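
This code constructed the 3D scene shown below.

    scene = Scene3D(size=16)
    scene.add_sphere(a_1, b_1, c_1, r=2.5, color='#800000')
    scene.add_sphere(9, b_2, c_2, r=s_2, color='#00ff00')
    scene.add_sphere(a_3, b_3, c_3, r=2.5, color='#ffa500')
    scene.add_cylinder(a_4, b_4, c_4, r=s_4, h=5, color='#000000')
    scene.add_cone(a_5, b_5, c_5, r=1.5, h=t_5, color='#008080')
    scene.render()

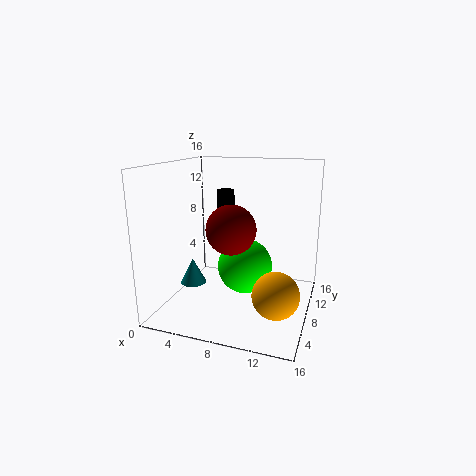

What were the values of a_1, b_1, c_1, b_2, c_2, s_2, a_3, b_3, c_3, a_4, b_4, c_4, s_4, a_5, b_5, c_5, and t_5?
a_1 = 8.5, b_1 = 4.5, c_1 = 10, b_2 = 7.5, c_2 = 5, s_2 = 3, a_3 = 13, b_3 = 5.5, c_3 = 3, a_4 = 6, b_4 = 9.5, c_4 = 8, s_4 = 1, a_5 = 2.5, b_5 = 7.5, c_5 = 2, t_5 = 3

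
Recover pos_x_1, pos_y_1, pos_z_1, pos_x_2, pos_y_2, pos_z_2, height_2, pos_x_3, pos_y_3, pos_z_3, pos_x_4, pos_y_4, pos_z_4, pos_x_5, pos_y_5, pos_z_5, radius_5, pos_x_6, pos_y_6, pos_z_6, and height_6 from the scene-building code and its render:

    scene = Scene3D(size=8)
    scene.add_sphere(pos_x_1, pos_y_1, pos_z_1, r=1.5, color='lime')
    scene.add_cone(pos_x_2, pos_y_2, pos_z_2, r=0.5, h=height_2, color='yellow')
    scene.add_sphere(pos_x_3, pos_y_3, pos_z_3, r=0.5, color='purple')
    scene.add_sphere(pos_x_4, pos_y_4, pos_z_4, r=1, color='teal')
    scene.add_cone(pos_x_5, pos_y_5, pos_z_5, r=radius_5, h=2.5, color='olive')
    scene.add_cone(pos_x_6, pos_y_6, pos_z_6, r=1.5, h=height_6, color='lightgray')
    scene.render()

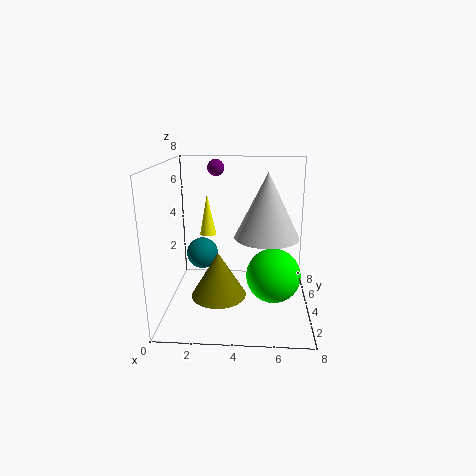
pos_x_1 = 6; pos_y_1 = 3.5; pos_z_1 = 2; pos_x_2 = 2; pos_y_2 = 6; pos_z_2 = 3.5; height_2 = 2.5; pos_x_3 = 2.5; pos_y_3 = 6.5; pos_z_3 = 7.5; pos_x_4 = 1.5; pos_y_4 = 6.5; pos_z_4 = 2; pos_x_5 = 3; pos_y_5 = 3; pos_z_5 = 1; radius_5 = 1.5; pos_x_6 = 5.5; pos_y_6 = 1.5; pos_z_6 = 5; height_6 = 3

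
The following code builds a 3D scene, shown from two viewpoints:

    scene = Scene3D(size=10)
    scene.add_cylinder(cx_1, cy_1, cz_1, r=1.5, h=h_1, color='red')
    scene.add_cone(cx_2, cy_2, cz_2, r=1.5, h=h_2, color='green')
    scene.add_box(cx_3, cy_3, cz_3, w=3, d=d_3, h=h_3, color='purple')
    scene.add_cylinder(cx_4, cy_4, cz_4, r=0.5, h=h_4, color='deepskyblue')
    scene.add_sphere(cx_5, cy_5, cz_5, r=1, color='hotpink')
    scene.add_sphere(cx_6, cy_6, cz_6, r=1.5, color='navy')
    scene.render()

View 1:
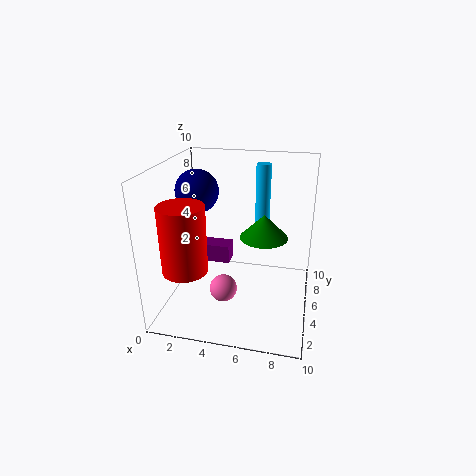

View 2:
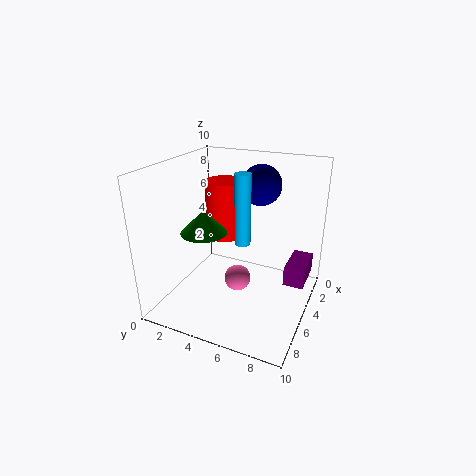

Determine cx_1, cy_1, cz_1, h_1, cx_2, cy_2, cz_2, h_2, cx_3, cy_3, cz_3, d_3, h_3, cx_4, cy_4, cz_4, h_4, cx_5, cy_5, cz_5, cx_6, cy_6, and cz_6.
cx_1 = 2; cy_1 = 2.5; cz_1 = 3.5; h_1 = 4.5; cx_2 = 7; cy_2 = 3.5; cz_2 = 6; h_2 = 1.5; cx_3 = 0.5; cy_3 = 8; cz_3 = 1; d_3 = 1.5; h_3 = 1.5; cx_4 = 6.5; cy_4 = 6; cz_4 = 5.5; h_4 = 4.5; cx_5 = 4; cy_5 = 4.5; cz_5 = 1; cx_6 = 2; cy_6 = 5.5; cz_6 = 8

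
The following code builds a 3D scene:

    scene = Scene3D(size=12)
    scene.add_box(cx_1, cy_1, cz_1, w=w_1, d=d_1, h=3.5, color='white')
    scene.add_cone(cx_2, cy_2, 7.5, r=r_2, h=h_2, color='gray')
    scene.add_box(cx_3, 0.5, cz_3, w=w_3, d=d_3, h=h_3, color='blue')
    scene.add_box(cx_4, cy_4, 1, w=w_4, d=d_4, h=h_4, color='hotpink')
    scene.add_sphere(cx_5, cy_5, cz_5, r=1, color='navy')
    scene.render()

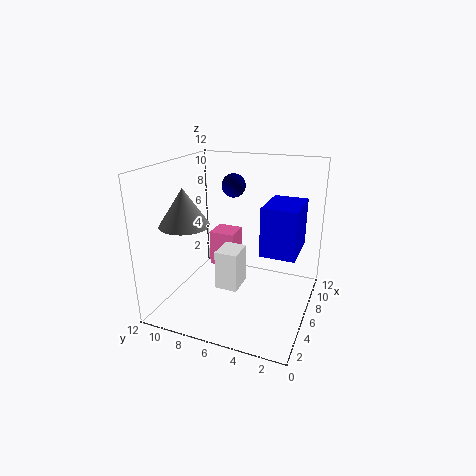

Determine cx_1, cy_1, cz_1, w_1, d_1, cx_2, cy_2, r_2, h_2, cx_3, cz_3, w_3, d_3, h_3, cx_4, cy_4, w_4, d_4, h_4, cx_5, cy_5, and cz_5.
cx_1 = 5.5; cy_1 = 6; cz_1 = 1; w_1 = 2.5; d_1 = 2; cx_2 = 3.5; cy_2 = 9.5; r_2 = 2; h_2 = 3; cx_3 = 2.5; cz_3 = 6.5; w_3 = 3.5; d_3 = 2.5; h_3 = 3.5; cx_4 = 9.5; cy_4 = 8; w_4 = 2.5; d_4 = 2.5; h_4 = 3.5; cx_5 = 7.5; cy_5 = 7; cz_5 = 10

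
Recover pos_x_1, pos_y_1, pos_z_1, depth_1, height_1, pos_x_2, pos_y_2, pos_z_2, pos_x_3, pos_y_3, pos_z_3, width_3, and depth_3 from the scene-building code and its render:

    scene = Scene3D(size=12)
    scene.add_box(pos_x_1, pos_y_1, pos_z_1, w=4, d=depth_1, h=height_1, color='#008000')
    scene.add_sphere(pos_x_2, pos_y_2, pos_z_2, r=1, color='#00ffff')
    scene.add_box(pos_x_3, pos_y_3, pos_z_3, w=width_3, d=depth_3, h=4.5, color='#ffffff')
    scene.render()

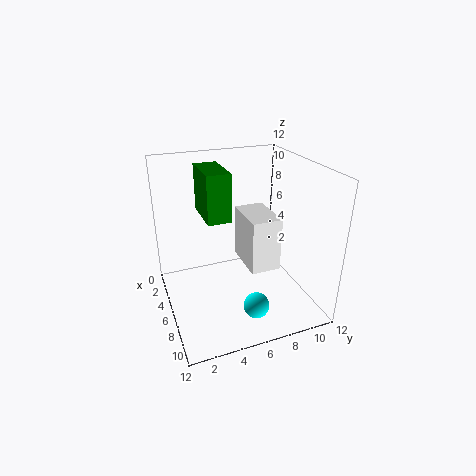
pos_x_1 = 2
pos_y_1 = 3.5
pos_z_1 = 7.5
depth_1 = 2
height_1 = 4
pos_x_2 = 10
pos_y_2 = 6
pos_z_2 = 2
pos_x_3 = 4
pos_y_3 = 6.5
pos_z_3 = 3.5
width_3 = 4
depth_3 = 2.5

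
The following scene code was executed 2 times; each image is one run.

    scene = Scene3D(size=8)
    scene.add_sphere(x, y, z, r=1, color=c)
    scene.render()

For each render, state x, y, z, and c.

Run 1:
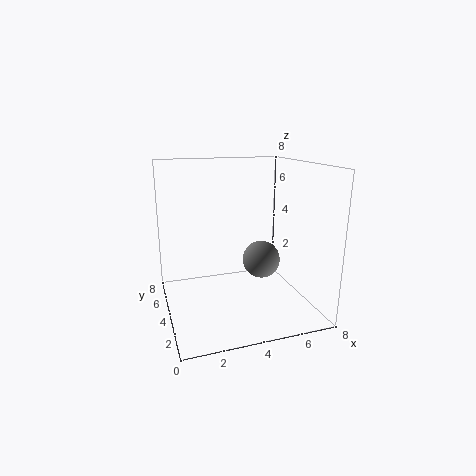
x = 5
y = 3
z = 3
c = 'gray'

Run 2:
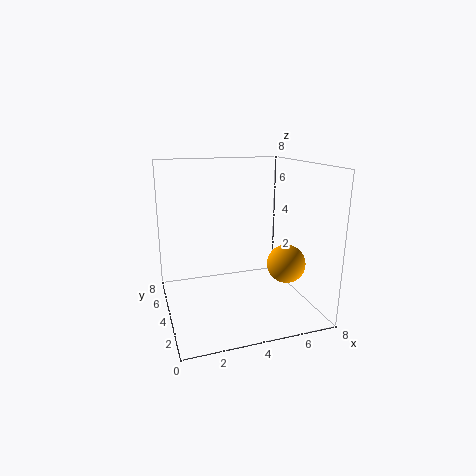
x = 6
y = 2
z = 3
c = 'orange'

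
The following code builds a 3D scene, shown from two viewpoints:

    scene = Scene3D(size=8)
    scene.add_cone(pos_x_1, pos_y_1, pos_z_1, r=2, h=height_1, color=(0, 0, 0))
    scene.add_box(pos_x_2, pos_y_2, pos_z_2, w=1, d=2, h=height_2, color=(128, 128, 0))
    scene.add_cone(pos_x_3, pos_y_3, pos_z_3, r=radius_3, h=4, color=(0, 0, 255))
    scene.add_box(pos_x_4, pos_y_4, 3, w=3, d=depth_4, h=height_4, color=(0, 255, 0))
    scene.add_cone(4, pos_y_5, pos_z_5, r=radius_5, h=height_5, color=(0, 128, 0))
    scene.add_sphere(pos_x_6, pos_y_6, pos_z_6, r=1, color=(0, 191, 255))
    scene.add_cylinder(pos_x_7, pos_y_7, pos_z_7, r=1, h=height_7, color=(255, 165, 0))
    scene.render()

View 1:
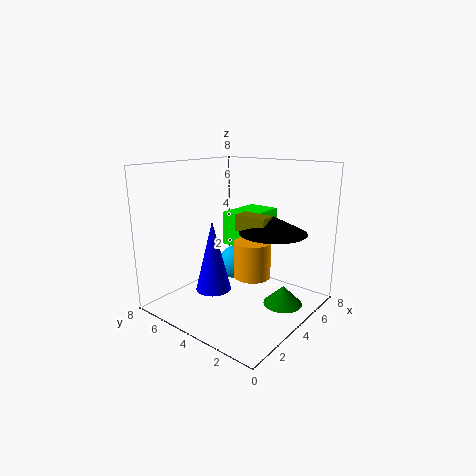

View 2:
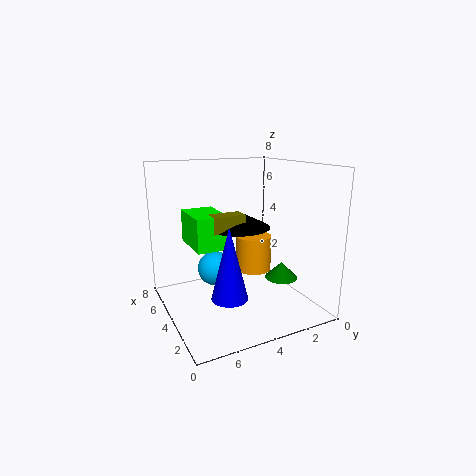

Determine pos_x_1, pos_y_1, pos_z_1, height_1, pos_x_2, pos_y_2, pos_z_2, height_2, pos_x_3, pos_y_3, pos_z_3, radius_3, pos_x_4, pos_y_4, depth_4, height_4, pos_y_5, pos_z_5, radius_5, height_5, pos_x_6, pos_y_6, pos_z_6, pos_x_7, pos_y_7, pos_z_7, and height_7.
pos_x_1 = 6, pos_y_1 = 3, pos_z_1 = 4, height_1 = 1, pos_x_2 = 5, pos_y_2 = 3, pos_z_2 = 4, height_2 = 1, pos_x_3 = 3, pos_y_3 = 5, pos_z_3 = 1, radius_3 = 1, pos_x_4 = 5, pos_y_4 = 4, depth_4 = 2, height_4 = 2, pos_y_5 = 1, pos_z_5 = 1, radius_5 = 1, height_5 = 1, pos_x_6 = 5, pos_y_6 = 5, pos_z_6 = 2, pos_x_7 = 4, pos_y_7 = 3, pos_z_7 = 2, height_7 = 2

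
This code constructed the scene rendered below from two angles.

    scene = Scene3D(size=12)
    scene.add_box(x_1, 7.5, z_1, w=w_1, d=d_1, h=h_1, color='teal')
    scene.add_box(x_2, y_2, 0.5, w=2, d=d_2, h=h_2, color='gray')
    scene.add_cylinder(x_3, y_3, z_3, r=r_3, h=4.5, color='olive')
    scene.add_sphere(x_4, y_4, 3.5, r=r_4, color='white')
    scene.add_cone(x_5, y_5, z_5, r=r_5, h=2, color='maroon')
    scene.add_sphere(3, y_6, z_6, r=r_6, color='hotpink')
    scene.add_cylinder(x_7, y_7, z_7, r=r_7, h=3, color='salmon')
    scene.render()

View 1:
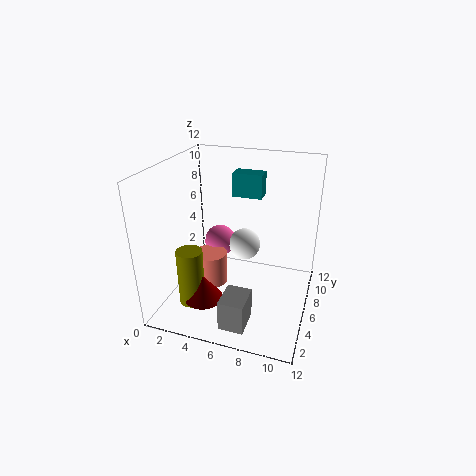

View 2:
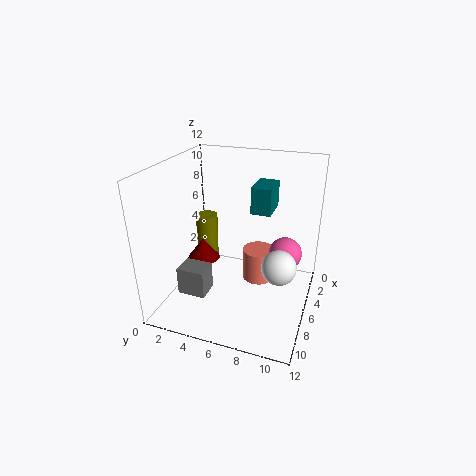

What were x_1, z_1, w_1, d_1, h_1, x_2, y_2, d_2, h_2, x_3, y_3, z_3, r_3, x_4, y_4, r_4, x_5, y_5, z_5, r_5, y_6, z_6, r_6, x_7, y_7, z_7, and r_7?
x_1 = 5; z_1 = 9; w_1 = 2.5; d_1 = 1.5; h_1 = 2; x_2 = 6; y_2 = 1; d_2 = 2.5; h_2 = 2.5; x_3 = 3.5; y_3 = 2; z_3 = 2; r_3 = 1; x_4 = 5.5; y_4 = 9.5; r_4 = 1.5; x_5 = 4.5; y_5 = 2; z_5 = 2.5; r_5 = 1.5; y_6 = 9.5; z_6 = 3.5; r_6 = 1.5; x_7 = 3; y_7 = 7; z_7 = 0.5; r_7 = 1.5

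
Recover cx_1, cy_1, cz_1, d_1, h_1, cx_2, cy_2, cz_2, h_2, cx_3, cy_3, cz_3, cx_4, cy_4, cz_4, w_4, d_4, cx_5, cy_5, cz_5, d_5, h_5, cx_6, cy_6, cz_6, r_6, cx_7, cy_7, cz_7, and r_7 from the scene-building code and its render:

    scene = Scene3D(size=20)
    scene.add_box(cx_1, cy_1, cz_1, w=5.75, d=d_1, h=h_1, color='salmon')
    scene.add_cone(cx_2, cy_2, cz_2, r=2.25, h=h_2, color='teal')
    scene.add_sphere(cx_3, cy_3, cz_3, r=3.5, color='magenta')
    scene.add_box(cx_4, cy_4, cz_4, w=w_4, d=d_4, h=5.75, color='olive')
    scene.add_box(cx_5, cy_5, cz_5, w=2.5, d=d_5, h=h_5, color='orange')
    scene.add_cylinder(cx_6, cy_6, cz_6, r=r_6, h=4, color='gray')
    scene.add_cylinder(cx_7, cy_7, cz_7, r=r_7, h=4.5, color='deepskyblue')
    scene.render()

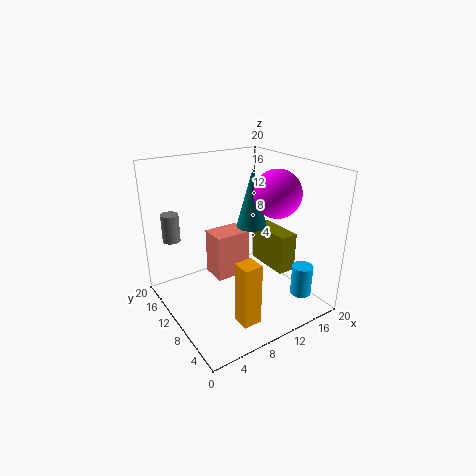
cx_1 = 9.75, cy_1 = 15, cz_1 = 0.25, d_1 = 4.25, h_1 = 7.5, cx_2 = 13.75, cy_2 = 12, cz_2 = 10.25, h_2 = 8.5, cx_3 = 16.5, cy_3 = 9.75, cz_3 = 15.25, cx_4 = 15.25, cy_4 = 6.75, cz_4 = 4, w_4 = 2.75, d_4 = 6.75, cx_5 = 6.5, cy_5 = 3, cz_5 = 0.75, d_5 = 2.5, h_5 = 8.5, cx_6 = 2.75, cy_6 = 16.25, cz_6 = 9, r_6 = 1.25, cx_7 = 17.5, cy_7 = 4.5, cz_7 = 1.25, r_7 = 1.5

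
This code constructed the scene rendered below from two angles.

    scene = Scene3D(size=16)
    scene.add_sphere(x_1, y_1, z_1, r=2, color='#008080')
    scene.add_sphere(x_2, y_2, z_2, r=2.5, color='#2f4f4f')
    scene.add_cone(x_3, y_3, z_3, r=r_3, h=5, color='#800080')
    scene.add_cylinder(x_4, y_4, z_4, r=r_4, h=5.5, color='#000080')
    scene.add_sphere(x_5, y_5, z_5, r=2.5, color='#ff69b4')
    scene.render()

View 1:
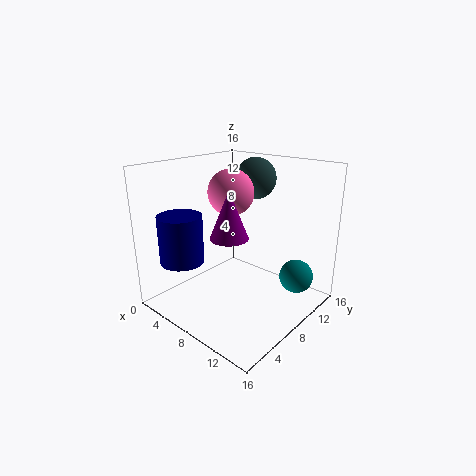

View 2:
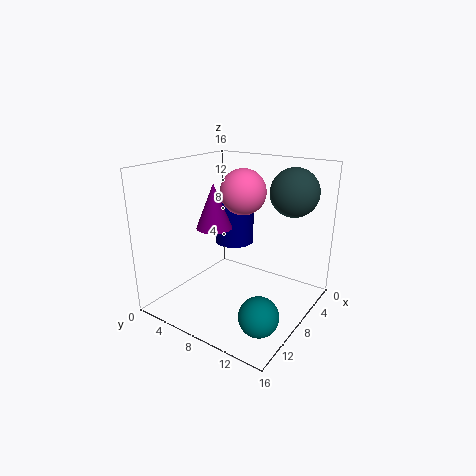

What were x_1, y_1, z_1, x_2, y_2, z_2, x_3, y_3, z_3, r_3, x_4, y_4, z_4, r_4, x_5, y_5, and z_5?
x_1 = 12.5; y_1 = 13.5; z_1 = 2.5; x_2 = 6; y_2 = 13.5; z_2 = 13.5; x_3 = 9; y_3 = 5.5; z_3 = 9; r_3 = 2; x_4 = 3; y_4 = 4; z_4 = 5; r_4 = 2.5; x_5 = 7; y_5 = 8; z_5 = 13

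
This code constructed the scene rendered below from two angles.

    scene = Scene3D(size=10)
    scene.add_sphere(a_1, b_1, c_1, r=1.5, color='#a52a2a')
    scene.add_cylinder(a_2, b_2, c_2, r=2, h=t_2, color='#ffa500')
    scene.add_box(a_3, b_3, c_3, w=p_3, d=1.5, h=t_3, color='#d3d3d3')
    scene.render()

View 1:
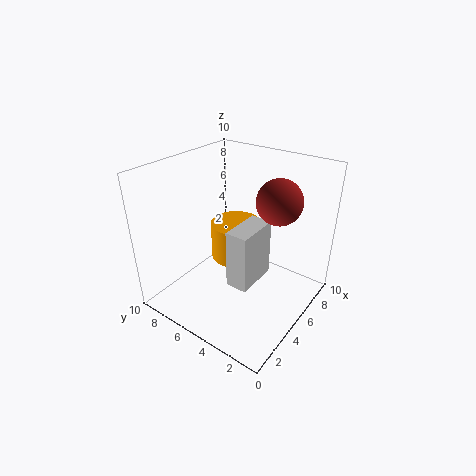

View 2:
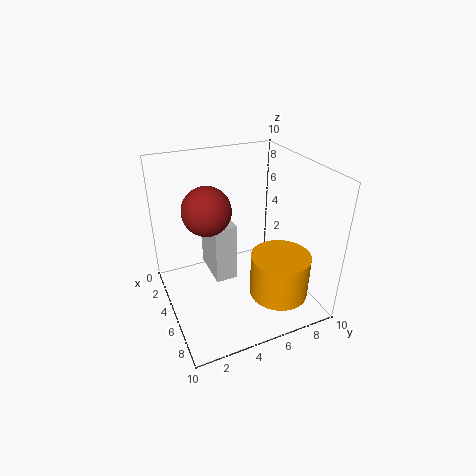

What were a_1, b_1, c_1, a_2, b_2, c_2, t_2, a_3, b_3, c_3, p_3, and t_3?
a_1 = 6; b_1 = 2.5; c_1 = 8; a_2 = 7.5; b_2 = 7; c_2 = 1.5; t_2 = 3; a_3 = 3; b_3 = 3; c_3 = 2.5; p_3 = 3; t_3 = 4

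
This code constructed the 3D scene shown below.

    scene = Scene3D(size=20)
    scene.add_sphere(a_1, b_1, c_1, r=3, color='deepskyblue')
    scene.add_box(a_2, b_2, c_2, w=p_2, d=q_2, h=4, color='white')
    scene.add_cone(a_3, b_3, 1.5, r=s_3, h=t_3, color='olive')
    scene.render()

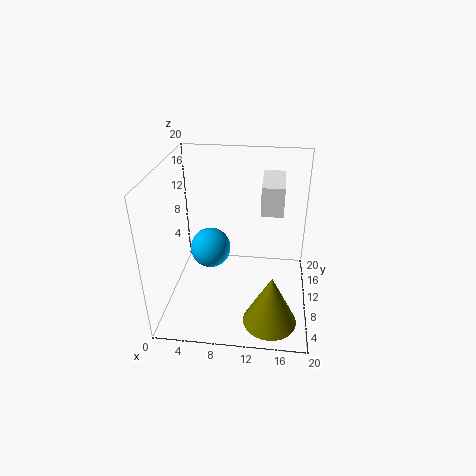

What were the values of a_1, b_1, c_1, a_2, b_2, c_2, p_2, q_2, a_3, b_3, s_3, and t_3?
a_1 = 5.5, b_1 = 12.5, c_1 = 6.5, a_2 = 13, b_2 = 10, c_2 = 13.5, p_2 = 3, q_2 = 7, a_3 = 15, b_3 = 3.5, s_3 = 3.5, t_3 = 7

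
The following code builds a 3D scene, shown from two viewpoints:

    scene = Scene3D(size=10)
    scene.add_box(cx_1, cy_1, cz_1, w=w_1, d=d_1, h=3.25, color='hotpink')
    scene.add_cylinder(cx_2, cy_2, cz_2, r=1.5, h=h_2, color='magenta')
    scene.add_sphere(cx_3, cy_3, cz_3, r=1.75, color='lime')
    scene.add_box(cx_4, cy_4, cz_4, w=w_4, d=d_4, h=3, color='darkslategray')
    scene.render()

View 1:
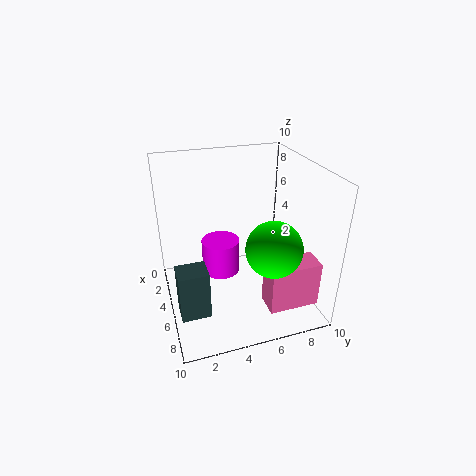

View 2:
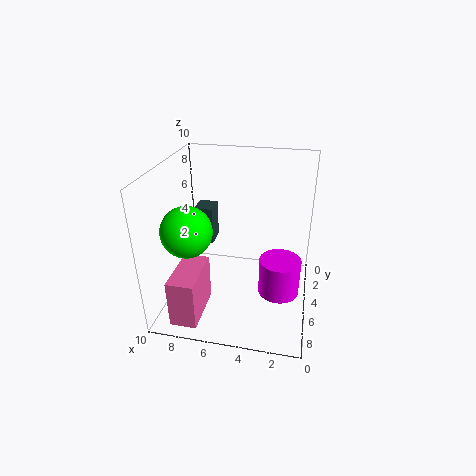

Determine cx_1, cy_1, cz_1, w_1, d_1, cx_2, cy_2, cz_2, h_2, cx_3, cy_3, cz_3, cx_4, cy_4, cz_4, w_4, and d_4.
cx_1 = 6.75; cy_1 = 6.25; cz_1 = 0.75; w_1 = 1.75; d_1 = 3.5; cx_2 = 2; cy_2 = 4.5; cz_2 = 0.5; h_2 = 2.75; cx_3 = 8.25; cy_3 = 6.25; cz_3 = 5.75; cx_4 = 7.75; cy_4 = 0.25; cz_4 = 2.5; w_4 = 1.5; d_4 = 1.75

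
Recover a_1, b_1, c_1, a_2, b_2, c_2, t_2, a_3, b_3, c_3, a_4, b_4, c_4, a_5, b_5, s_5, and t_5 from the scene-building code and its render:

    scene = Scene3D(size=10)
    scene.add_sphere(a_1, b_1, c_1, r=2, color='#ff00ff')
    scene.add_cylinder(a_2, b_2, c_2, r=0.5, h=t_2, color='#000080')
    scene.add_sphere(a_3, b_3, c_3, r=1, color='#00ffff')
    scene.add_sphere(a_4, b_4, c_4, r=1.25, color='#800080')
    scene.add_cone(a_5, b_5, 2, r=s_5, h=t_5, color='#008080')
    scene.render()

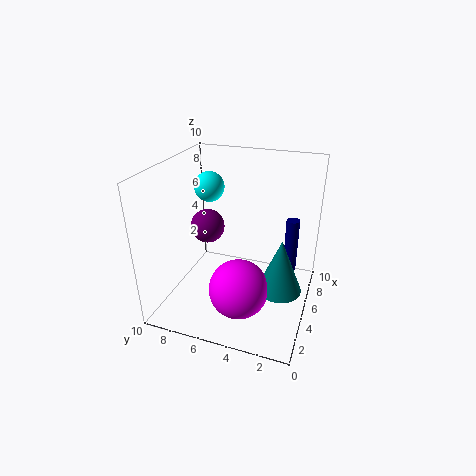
a_1 = 3, b_1 = 4.25, c_1 = 2.25, a_2 = 8, b_2 = 1.75, c_2 = 1.25, t_2 = 4.25, a_3 = 5, b_3 = 7, c_3 = 8.5, a_4 = 6, b_4 = 7.75, c_4 = 5, a_5 = 4.25, b_5 = 1.75, s_5 = 1.5, t_5 = 3.75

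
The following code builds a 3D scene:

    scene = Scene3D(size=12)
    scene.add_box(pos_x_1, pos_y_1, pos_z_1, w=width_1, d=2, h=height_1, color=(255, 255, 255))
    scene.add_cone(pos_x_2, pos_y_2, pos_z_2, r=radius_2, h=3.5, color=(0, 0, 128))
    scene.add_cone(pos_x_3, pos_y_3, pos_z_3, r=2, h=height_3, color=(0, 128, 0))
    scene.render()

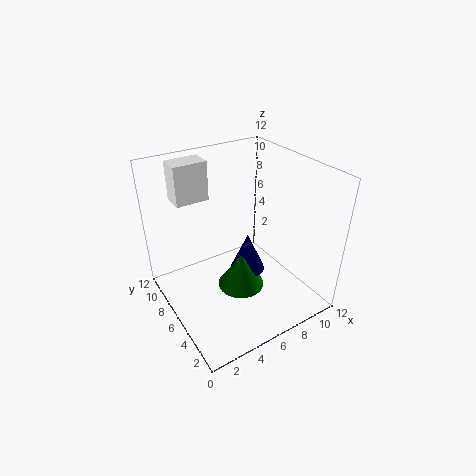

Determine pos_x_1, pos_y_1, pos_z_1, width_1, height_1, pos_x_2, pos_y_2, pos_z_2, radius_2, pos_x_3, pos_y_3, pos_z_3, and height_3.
pos_x_1 = 2.5; pos_y_1 = 10; pos_z_1 = 8; width_1 = 3; height_1 = 3.5; pos_x_2 = 7; pos_y_2 = 6; pos_z_2 = 2.5; radius_2 = 1.5; pos_x_3 = 6; pos_y_3 = 5.5; pos_z_3 = 1.5; height_3 = 3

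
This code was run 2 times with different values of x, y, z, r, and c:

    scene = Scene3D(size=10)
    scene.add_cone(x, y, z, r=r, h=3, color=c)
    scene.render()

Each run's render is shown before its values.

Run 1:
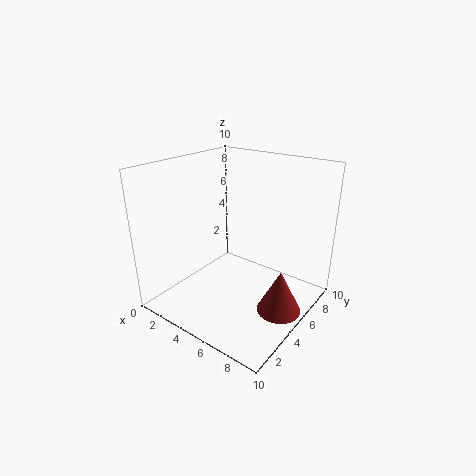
x = 8.5, y = 5, z = 0.5, r = 1.5, c = 'brown'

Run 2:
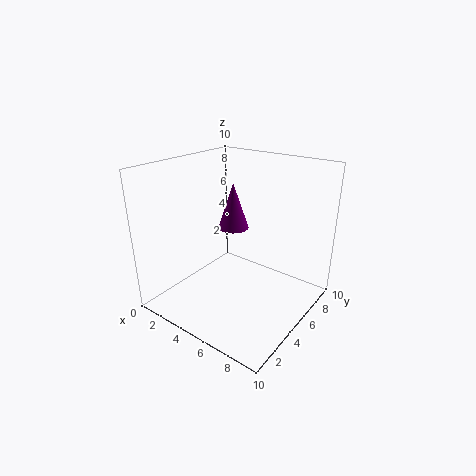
x = 5, y = 4.5, z = 6, r = 1, c = 'purple'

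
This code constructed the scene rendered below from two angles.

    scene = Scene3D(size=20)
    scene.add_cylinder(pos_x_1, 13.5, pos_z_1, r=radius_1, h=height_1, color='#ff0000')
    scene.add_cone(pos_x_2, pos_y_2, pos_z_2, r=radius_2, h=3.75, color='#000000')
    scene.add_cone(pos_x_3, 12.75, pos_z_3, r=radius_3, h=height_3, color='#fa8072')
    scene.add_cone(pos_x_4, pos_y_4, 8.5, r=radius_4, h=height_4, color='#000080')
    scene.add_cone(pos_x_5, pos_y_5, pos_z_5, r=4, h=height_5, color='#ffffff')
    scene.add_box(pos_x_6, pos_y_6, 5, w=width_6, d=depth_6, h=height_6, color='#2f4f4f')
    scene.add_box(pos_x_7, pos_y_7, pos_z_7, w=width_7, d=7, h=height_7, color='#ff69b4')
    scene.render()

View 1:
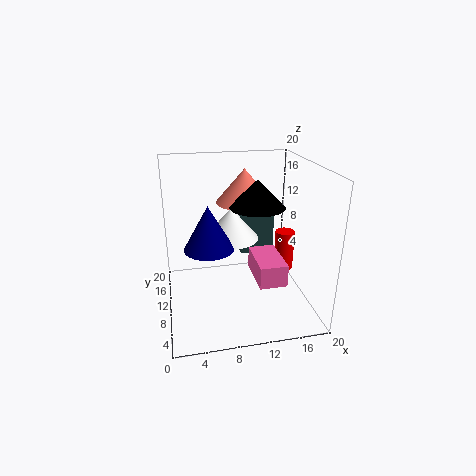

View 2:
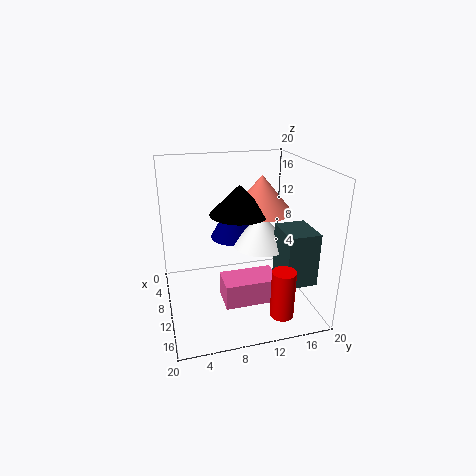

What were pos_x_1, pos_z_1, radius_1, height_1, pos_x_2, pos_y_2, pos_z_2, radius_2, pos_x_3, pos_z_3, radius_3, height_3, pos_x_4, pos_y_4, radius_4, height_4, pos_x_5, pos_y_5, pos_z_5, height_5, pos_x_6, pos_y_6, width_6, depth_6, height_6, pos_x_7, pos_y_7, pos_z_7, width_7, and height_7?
pos_x_1 = 18.25, pos_z_1 = 2.5, radius_1 = 1.5, height_1 = 6.25, pos_x_2 = 12.5, pos_y_2 = 9.5, pos_z_2 = 14.5, radius_2 = 3.75, pos_x_3 = 11.5, pos_z_3 = 14.25, radius_3 = 4, height_3 = 4.75, pos_x_4 = 6, pos_y_4 = 10.5, radius_4 = 3.5, height_4 = 6.25, pos_x_5 = 9.75, pos_y_5 = 13.5, pos_z_5 = 8.5, height_5 = 4.75, pos_x_6 = 11.5, pos_y_6 = 14.75, width_6 = 5.25, depth_6 = 4.25, height_6 = 7.25, pos_x_7 = 12.5, pos_y_7 = 6.75, pos_z_7 = 3.25, width_7 = 4, height_7 = 3.25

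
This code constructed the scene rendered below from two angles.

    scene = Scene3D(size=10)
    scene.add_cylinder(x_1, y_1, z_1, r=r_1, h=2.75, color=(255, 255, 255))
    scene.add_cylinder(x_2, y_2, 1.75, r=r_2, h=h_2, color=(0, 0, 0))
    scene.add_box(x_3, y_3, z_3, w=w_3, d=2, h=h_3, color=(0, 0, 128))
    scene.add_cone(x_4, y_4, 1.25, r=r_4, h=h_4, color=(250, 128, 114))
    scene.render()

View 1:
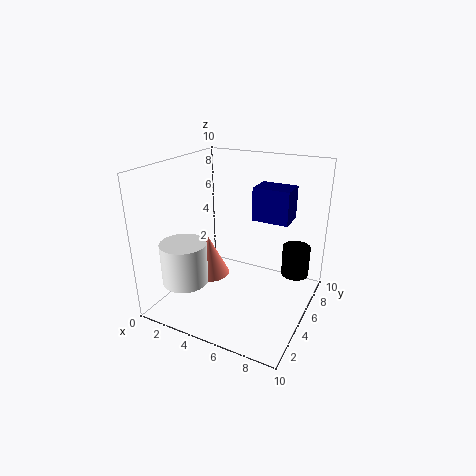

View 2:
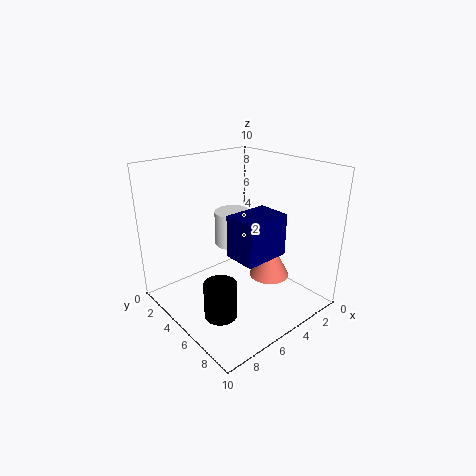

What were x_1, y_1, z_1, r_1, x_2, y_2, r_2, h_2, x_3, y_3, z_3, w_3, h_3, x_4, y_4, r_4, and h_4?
x_1 = 2.75
y_1 = 1.75
z_1 = 2.75
r_1 = 1.5
x_2 = 8.5
y_2 = 7.5
r_2 = 1
h_2 = 2.25
x_3 = 5
y_3 = 7.25
z_3 = 5.5
w_3 = 2.75
h_3 = 2.5
x_4 = 2.25
y_4 = 5.5
r_4 = 1.5
h_4 = 3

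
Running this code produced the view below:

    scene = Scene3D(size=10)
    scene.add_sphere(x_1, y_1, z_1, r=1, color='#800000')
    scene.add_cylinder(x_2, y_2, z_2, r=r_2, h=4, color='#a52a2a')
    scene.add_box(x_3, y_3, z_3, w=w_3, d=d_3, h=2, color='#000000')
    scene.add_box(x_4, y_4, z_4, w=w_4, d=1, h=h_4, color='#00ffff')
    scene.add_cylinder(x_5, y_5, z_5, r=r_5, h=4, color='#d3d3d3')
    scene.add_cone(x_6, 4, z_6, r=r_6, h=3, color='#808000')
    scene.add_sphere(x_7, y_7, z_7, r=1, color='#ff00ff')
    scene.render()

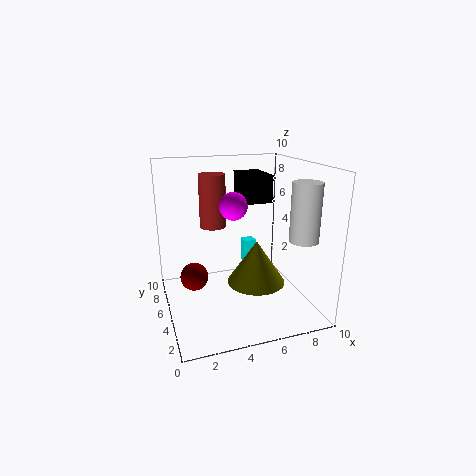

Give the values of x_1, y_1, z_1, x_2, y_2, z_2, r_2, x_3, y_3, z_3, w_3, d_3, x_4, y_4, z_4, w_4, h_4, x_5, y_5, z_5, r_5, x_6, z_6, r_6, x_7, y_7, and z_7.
x_1 = 2, y_1 = 6, z_1 = 2, x_2 = 4, y_2 = 8, z_2 = 5, r_2 = 1, x_3 = 6, y_3 = 6, z_3 = 7, w_3 = 2, d_3 = 3, x_4 = 7, y_4 = 9, z_4 = 1, w_4 = 1, h_4 = 2, x_5 = 9, y_5 = 3, z_5 = 5, r_5 = 1, x_6 = 6, z_6 = 2, r_6 = 2, x_7 = 5, y_7 = 6, z_7 = 7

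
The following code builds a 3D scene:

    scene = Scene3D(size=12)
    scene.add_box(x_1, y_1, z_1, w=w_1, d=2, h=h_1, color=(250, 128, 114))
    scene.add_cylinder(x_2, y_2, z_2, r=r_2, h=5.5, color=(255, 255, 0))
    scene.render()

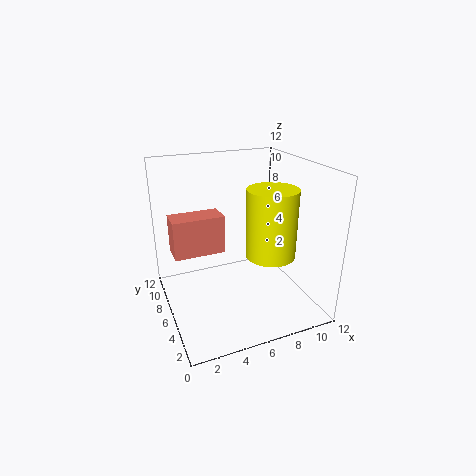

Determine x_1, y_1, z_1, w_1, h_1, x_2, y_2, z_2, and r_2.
x_1 = 0.5, y_1 = 5, z_1 = 5.5, w_1 = 4, h_1 = 3, x_2 = 8, y_2 = 4, z_2 = 5, r_2 = 2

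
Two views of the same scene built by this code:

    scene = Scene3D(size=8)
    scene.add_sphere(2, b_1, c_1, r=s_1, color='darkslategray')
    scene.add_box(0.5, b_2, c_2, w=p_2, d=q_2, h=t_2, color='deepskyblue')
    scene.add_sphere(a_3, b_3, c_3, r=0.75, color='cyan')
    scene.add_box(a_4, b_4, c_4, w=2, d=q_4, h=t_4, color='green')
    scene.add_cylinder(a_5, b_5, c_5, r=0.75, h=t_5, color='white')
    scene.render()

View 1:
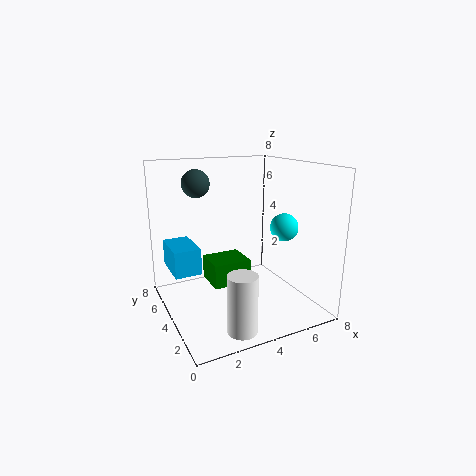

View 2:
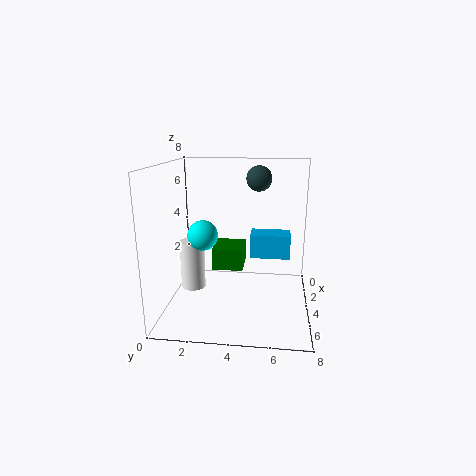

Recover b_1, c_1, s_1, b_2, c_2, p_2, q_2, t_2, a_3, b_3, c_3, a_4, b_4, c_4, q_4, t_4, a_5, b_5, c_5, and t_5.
b_1 = 5
c_1 = 7
s_1 = 0.75
b_2 = 4.5
c_2 = 2
p_2 = 1.5
q_2 = 2.5
t_2 = 1.5
a_3 = 6
b_3 = 2.5
c_3 = 4.75
a_4 = 2
b_4 = 2.5
c_4 = 2
q_4 = 1.75
t_4 = 1.25
a_5 = 2.75
b_5 = 1
c_5 = 0.25
t_5 = 3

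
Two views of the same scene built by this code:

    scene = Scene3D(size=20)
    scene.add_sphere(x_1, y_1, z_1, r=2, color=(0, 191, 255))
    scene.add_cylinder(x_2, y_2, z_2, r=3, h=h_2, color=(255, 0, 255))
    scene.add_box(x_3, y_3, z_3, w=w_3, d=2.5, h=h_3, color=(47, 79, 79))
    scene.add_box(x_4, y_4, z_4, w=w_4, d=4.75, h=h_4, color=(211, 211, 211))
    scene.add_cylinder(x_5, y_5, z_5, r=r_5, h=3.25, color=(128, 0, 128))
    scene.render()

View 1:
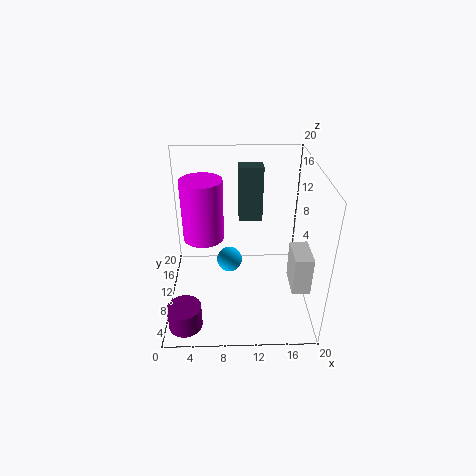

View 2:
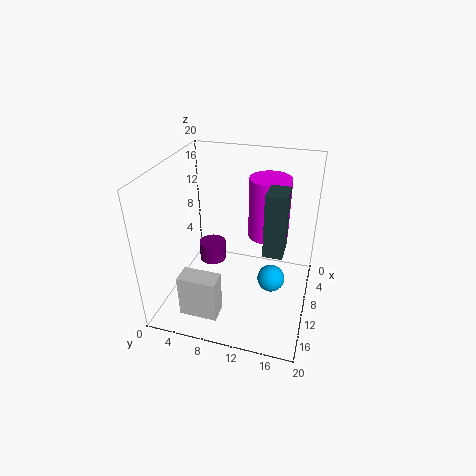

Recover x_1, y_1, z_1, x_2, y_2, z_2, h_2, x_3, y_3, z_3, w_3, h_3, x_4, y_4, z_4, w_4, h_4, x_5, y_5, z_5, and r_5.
x_1 = 8.75
y_1 = 14.75
z_1 = 3
x_2 = 5
y_2 = 13.25
z_2 = 8.25
h_2 = 9
x_3 = 10.25
y_3 = 14.25
z_3 = 10.25
w_3 = 3.5
h_3 = 8.25
x_4 = 17.25
y_4 = 5.25
z_4 = 3.75
w_4 = 2.5
h_4 = 5.5
x_5 = 2.75
y_5 = 3.25
z_5 = 0.5
r_5 = 2.25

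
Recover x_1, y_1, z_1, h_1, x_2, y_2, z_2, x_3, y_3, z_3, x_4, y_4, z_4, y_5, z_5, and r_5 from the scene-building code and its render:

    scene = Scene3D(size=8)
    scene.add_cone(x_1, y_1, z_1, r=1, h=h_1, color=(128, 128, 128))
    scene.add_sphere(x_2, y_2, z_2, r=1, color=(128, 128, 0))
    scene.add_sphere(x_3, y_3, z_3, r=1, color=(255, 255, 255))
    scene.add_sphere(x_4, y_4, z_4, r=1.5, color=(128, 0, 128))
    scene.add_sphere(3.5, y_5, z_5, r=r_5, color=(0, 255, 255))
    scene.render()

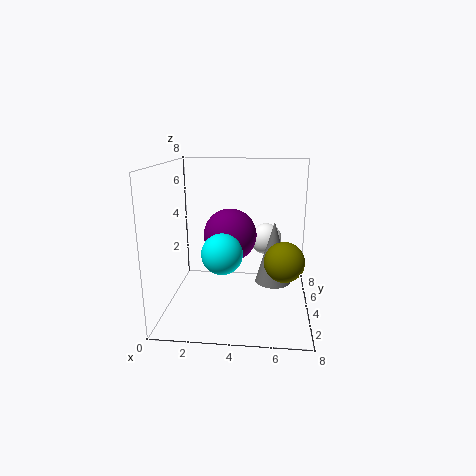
x_1 = 6, y_1 = 4, z_1 = 1.5, h_1 = 3.5, x_2 = 6.5, y_2 = 2, z_2 = 3.5, x_3 = 5.5, y_3 = 7, z_3 = 3, x_4 = 3.5, y_4 = 4.5, z_4 = 4, y_5 = 1.5, z_5 = 4, r_5 = 1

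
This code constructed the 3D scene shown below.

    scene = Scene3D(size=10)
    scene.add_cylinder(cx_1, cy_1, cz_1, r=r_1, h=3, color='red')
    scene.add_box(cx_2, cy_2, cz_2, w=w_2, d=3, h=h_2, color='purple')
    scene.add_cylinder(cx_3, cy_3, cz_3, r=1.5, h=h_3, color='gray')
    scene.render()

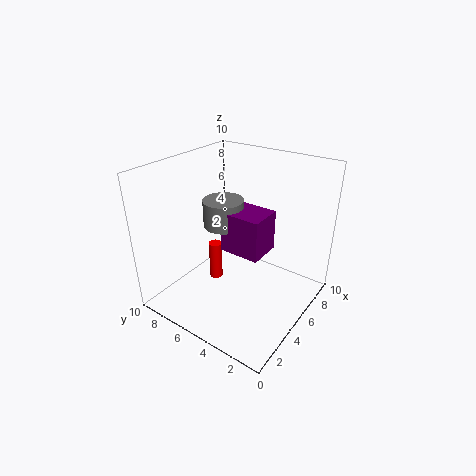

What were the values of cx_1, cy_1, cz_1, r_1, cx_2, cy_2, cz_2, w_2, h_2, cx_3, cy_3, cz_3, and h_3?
cx_1 = 5.5
cy_1 = 7.5
cz_1 = 0.5
r_1 = 0.5
cx_2 = 5
cy_2 = 3.5
cz_2 = 3.5
w_2 = 2.5
h_2 = 3
cx_3 = 6
cy_3 = 7
cz_3 = 5
h_3 = 2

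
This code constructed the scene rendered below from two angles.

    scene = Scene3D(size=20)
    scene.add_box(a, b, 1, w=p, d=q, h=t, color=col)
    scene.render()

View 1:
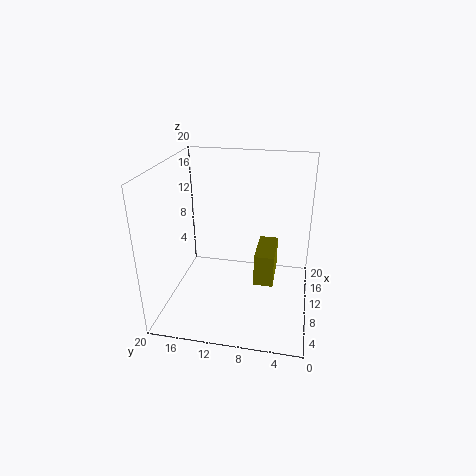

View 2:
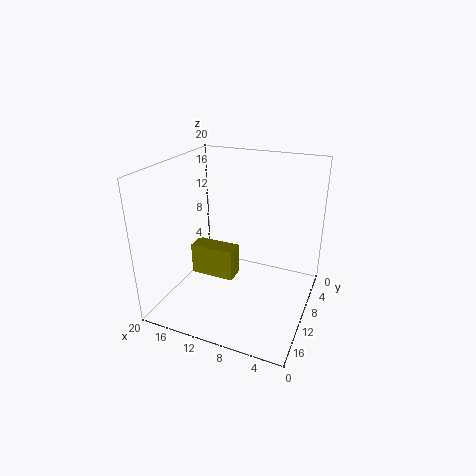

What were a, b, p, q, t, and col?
a = 12, b = 5, p = 7, q = 3, t = 5, col = 'olive'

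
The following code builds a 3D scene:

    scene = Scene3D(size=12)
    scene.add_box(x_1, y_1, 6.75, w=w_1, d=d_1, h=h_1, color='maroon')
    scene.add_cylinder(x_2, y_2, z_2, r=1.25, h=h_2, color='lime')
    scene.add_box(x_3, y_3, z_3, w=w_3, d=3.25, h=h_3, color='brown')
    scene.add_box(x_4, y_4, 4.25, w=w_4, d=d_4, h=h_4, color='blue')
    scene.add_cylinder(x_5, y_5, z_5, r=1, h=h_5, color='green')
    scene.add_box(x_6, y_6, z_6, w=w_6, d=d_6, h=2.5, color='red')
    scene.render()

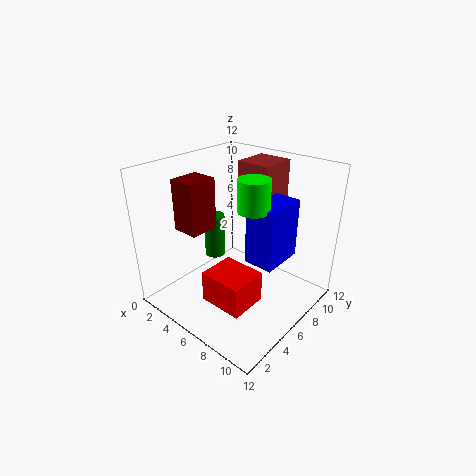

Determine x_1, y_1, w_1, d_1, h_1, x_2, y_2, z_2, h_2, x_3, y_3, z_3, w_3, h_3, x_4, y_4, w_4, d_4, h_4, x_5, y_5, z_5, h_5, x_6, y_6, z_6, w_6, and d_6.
x_1 = 2, y_1 = 2.75, w_1 = 2.25, d_1 = 2.5, h_1 = 4.25, x_2 = 7.75, y_2 = 5.75, z_2 = 9, h_2 = 2.5, x_3 = 4.25, y_3 = 8, z_3 = 8.5, w_3 = 3, h_3 = 3.25, x_4 = 7, y_4 = 5.75, w_4 = 2.5, d_4 = 3.75, h_4 = 5, x_5 = 1.25, y_5 = 8, z_5 = 1.75, h_5 = 4.25, x_6 = 6, y_6 = 1.75, z_6 = 2.25, w_6 = 3.5, d_6 = 3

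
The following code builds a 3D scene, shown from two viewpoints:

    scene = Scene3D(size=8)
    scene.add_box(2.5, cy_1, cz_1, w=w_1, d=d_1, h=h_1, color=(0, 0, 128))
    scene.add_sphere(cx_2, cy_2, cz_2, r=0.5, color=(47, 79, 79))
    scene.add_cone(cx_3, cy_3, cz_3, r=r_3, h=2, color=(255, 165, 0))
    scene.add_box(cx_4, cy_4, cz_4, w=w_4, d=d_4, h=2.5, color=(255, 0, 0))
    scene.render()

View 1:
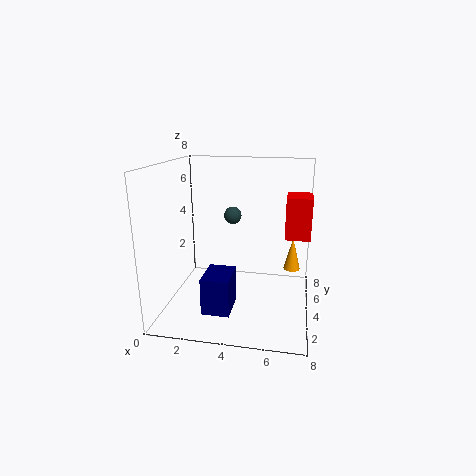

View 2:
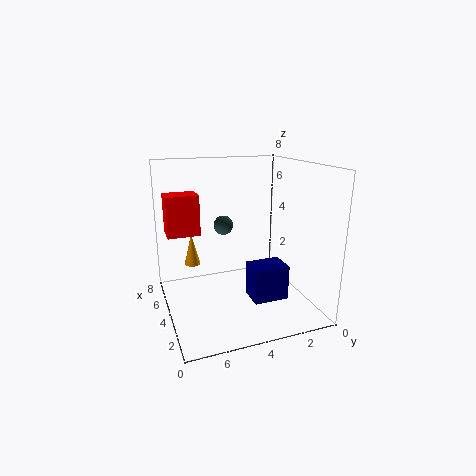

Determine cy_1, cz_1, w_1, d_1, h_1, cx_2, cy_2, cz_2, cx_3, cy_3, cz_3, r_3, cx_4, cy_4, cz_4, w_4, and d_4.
cy_1 = 1.5; cz_1 = 0.5; w_1 = 1.5; d_1 = 2; h_1 = 2; cx_2 = 3.5; cy_2 = 5; cz_2 = 5; cx_3 = 7; cy_3 = 6; cz_3 = 1.5; r_3 = 0.5; cx_4 = 6.5; cy_4 = 5.5; cz_4 = 3.5; w_4 = 1.5; d_4 = 2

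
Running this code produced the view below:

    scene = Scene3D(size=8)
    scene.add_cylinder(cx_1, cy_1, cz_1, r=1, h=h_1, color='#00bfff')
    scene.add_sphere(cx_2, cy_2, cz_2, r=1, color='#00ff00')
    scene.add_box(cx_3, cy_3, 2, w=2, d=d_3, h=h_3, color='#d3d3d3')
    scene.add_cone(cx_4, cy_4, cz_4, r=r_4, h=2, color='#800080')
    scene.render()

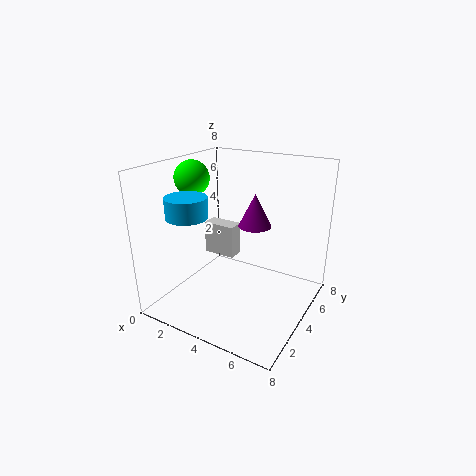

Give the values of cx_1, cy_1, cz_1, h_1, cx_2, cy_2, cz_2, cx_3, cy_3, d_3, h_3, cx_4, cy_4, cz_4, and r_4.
cx_1 = 3
cy_1 = 1
cz_1 = 6
h_1 = 1
cx_2 = 1
cy_2 = 4
cz_2 = 7
cx_3 = 1
cy_3 = 5
d_3 = 1
h_3 = 2
cx_4 = 4
cy_4 = 6
cz_4 = 4
r_4 = 1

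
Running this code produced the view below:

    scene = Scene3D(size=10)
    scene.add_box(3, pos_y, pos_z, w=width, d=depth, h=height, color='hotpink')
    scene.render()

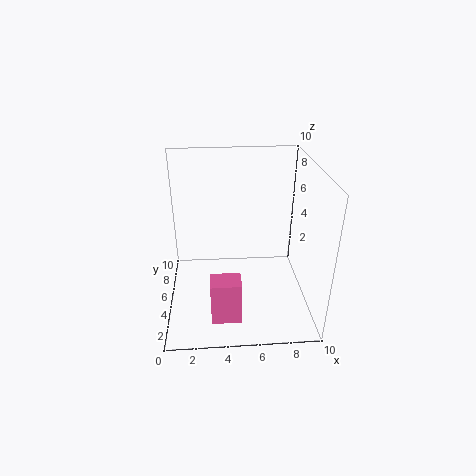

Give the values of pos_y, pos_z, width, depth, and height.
pos_y = 1.5, pos_z = 0.5, width = 2, depth = 1.5, height = 3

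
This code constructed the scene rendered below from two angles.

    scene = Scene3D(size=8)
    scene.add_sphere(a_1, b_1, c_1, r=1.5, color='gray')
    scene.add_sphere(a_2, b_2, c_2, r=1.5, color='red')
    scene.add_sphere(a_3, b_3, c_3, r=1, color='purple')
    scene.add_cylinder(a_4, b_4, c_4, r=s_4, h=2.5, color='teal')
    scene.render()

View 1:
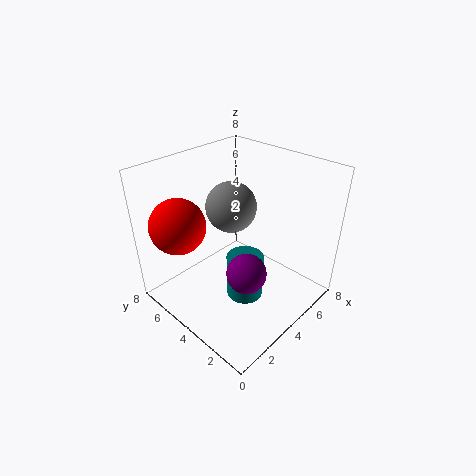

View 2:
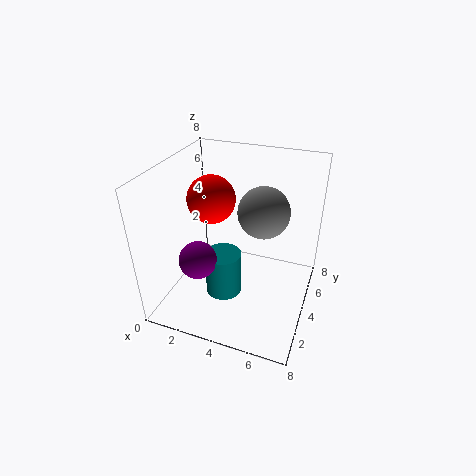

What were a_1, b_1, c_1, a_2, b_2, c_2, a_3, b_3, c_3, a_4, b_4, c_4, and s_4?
a_1 = 5, b_1 = 5.5, c_1 = 5, a_2 = 1.5, b_2 = 6, c_2 = 5, a_3 = 2.5, b_3 = 2, c_3 = 3.5, a_4 = 3.5, b_4 = 3, c_4 = 1, s_4 = 1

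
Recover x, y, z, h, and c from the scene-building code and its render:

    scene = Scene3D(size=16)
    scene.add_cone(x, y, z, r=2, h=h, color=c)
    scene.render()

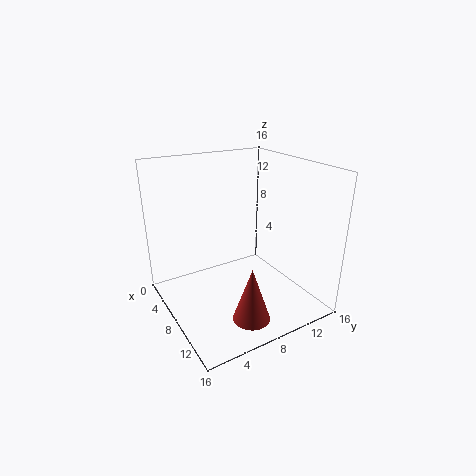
x = 12.5; y = 7; z = 0.5; h = 6; c = 'brown'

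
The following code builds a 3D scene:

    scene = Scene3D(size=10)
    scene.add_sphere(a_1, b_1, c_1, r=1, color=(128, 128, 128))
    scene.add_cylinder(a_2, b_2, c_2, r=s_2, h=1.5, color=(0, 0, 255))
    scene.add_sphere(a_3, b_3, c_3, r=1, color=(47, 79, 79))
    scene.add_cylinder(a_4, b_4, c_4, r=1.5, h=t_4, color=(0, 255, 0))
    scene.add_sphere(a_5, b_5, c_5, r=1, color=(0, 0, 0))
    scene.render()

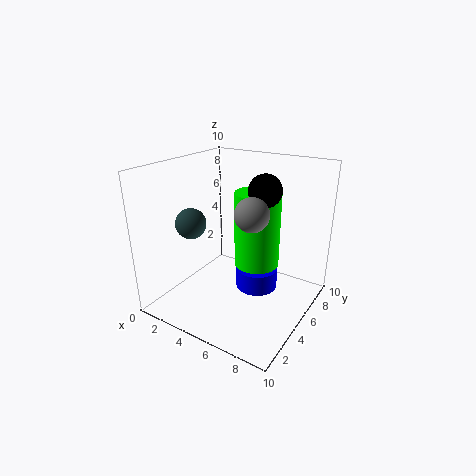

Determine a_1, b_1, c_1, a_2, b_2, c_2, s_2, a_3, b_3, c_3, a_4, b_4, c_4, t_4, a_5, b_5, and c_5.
a_1 = 7.5, b_1 = 2.5, c_1 = 8, a_2 = 6, b_2 = 6, c_2 = 1, s_2 = 1.5, a_3 = 3, b_3 = 2.5, c_3 = 6.5, a_4 = 6.5, b_4 = 5, c_4 = 3.5, t_4 = 5, a_5 = 7.5, b_5 = 4, c_5 = 9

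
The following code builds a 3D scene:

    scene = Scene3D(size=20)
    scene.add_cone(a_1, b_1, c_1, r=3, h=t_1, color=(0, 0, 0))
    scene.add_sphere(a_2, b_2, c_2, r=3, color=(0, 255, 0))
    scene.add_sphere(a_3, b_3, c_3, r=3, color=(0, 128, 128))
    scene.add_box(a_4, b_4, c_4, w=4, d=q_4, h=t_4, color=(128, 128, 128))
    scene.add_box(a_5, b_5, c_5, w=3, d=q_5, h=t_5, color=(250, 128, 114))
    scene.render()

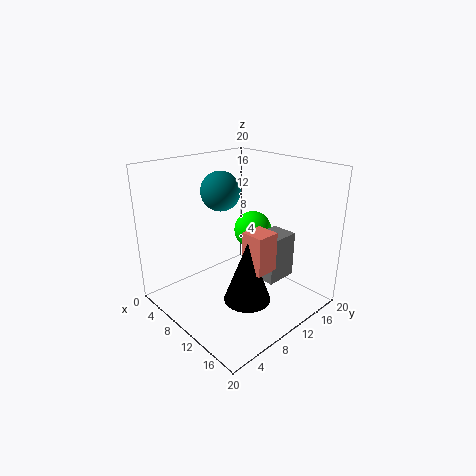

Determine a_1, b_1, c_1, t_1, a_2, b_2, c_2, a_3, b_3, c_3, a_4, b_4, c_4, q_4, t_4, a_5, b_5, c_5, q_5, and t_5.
a_1 = 15
b_1 = 7
c_1 = 4
t_1 = 8
a_2 = 6
b_2 = 17
c_2 = 8
a_3 = 4
b_3 = 12
c_3 = 15
a_4 = 9
b_4 = 14
c_4 = 2
q_4 = 5
t_4 = 7
a_5 = 14
b_5 = 7
c_5 = 8
q_5 = 3
t_5 = 5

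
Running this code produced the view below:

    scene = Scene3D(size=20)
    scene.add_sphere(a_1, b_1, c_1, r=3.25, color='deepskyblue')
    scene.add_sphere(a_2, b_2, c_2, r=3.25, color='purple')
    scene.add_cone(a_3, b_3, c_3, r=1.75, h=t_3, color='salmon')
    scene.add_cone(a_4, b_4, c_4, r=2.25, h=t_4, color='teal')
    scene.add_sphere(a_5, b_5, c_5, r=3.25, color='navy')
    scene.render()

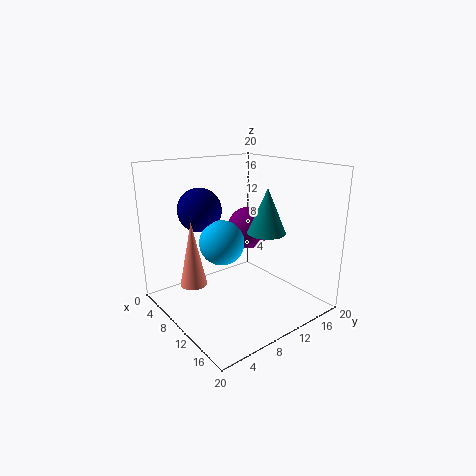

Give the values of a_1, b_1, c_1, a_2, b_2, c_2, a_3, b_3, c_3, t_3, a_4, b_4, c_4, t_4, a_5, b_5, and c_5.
a_1 = 7.5, b_1 = 9, c_1 = 8.75, a_2 = 6.25, b_2 = 15, c_2 = 9.5, a_3 = 9.5, b_3 = 3, c_3 = 5, t_3 = 8.5, a_4 = 17, b_4 = 8.75, c_4 = 13, t_4 = 5.25, a_5 = 3.75, b_5 = 7.75, c_5 = 13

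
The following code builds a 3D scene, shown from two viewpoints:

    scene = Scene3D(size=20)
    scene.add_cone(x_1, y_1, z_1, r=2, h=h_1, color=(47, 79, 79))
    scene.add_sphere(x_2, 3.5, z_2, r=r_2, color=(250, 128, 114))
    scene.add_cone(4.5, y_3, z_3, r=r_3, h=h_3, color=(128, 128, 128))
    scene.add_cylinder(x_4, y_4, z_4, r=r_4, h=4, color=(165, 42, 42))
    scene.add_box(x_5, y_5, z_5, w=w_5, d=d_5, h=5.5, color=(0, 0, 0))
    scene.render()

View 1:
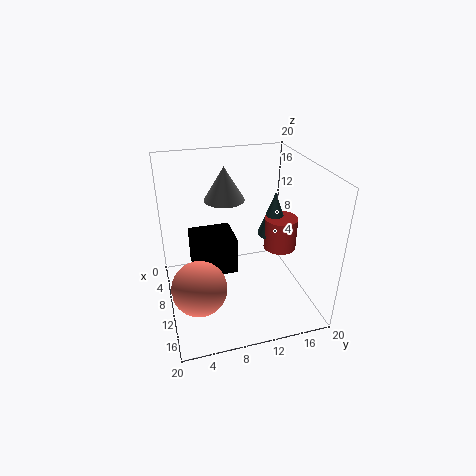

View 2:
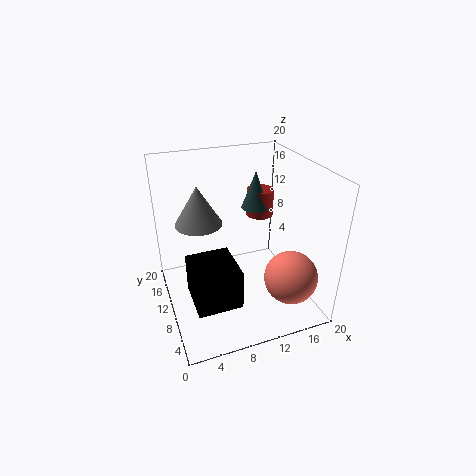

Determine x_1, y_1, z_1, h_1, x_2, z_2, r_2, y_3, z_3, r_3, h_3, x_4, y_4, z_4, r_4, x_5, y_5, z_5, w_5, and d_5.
x_1 = 14; y_1 = 13.5; z_1 = 12.5; h_1 = 5.5; x_2 = 15; z_2 = 6.5; r_2 = 3.5; y_3 = 9.5; z_3 = 13.5; r_3 = 3; h_3 = 5; x_4 = 15; y_4 = 14; z_4 = 11; r_4 = 2; x_5 = 2.5; y_5 = 4; z_5 = 3; w_5 = 6; d_5 = 6.5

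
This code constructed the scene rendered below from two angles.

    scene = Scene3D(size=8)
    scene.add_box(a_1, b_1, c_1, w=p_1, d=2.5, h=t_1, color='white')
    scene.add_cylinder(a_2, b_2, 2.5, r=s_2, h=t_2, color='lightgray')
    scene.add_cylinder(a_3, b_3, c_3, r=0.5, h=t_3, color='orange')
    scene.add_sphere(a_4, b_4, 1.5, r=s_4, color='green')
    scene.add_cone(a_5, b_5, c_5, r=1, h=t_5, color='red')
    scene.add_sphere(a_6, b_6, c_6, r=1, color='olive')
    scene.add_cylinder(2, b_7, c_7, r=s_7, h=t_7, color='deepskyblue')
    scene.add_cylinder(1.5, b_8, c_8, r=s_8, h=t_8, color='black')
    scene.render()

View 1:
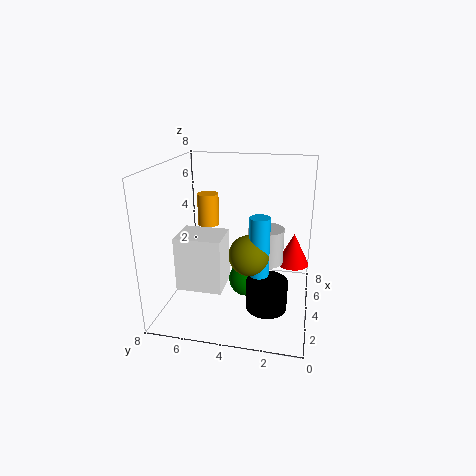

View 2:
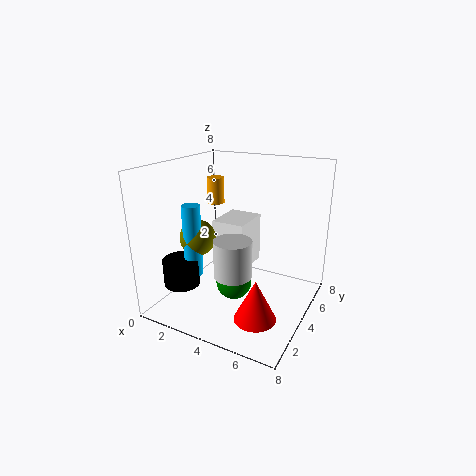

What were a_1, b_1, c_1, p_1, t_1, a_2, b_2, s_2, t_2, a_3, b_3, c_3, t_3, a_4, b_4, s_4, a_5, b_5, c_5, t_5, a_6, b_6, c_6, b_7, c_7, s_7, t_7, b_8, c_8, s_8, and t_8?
a_1 = 2, b_1 = 4.5, c_1 = 1.5, p_1 = 2, t_1 = 3, a_2 = 4.5, b_2 = 2.5, s_2 = 1, t_2 = 2, a_3 = 2, b_3 = 5, c_3 = 5.5, t_3 = 1.5, a_4 = 4, b_4 = 3.5, s_4 = 1, a_5 = 6.5, b_5 = 1, c_5 = 1.5, t_5 = 2, a_6 = 2, b_6 = 3, c_6 = 4, b_7 = 2.5, c_7 = 2, s_7 = 0.5, t_7 = 4, b_8 = 2, c_8 = 1.5, s_8 = 1, t_8 = 1.5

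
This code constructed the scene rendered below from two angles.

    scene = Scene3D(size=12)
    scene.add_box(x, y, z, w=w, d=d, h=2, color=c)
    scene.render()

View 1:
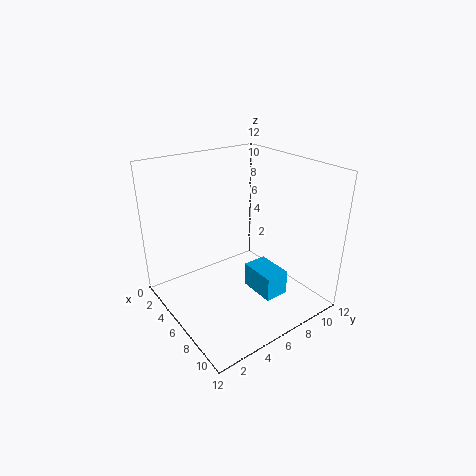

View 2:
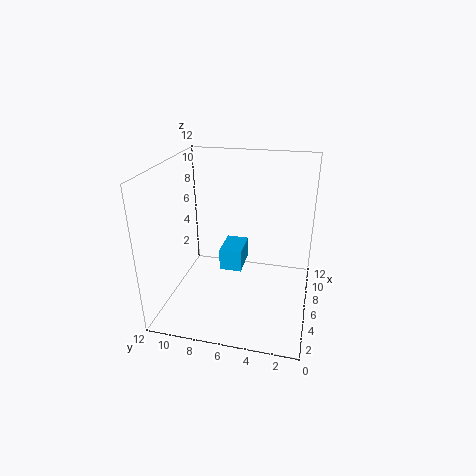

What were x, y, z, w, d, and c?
x = 7
y = 6
z = 2
w = 3
d = 2
c = 'deepskyblue'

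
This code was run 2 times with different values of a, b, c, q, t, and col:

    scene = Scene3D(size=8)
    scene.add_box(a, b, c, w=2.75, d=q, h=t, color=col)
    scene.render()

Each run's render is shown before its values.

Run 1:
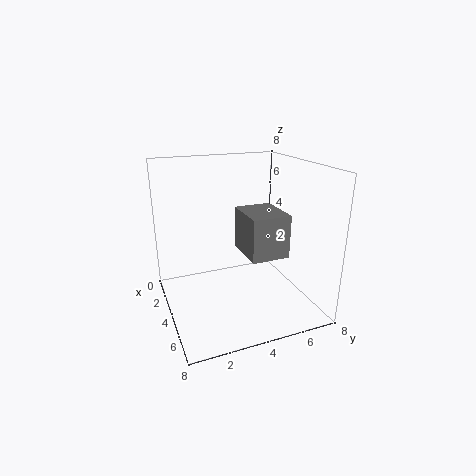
a = 2.25, b = 4.5, c = 2.75, q = 2.25, t = 2.5, col = 'gray'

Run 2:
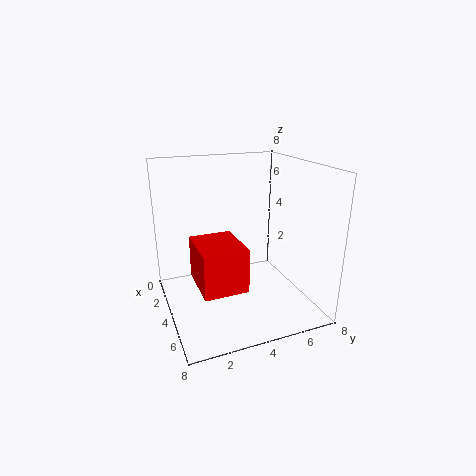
a = 4, b = 1.25, c = 2.25, q = 2.25, t = 2.25, col = 'red'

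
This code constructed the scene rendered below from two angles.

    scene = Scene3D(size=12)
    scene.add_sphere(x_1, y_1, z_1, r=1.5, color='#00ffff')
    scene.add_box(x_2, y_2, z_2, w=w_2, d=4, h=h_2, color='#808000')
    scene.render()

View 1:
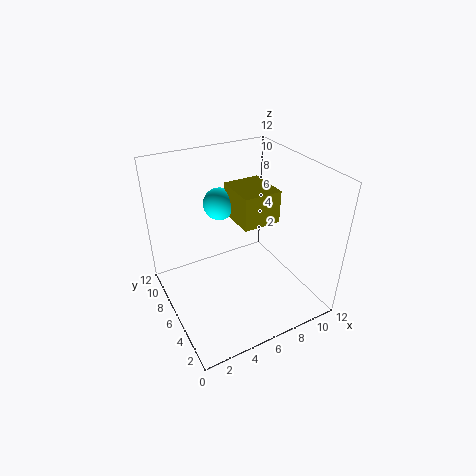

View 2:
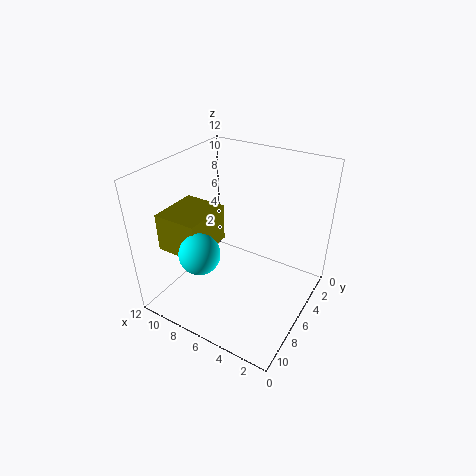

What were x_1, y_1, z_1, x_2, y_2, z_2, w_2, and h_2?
x_1 = 6.5; y_1 = 10.5; z_1 = 7; x_2 = 7; y_2 = 6.5; z_2 = 6; w_2 = 3.5; h_2 = 3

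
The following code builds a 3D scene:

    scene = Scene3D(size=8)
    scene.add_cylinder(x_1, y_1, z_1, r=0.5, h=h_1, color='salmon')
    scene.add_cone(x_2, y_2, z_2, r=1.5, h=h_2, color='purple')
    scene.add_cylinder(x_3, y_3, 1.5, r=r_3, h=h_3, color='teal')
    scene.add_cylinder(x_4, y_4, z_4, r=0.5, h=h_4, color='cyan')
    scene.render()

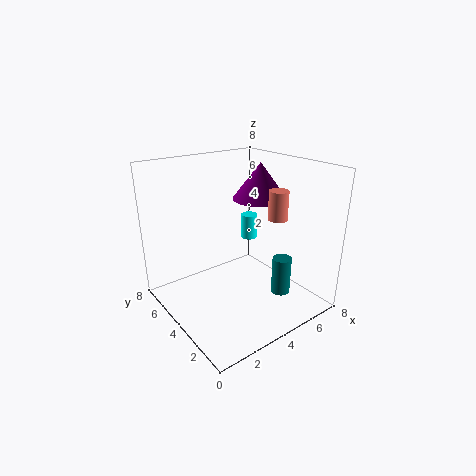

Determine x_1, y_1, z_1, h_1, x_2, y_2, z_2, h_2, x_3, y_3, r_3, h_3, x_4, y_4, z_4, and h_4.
x_1 = 5, y_1 = 2, z_1 = 5.5, h_1 = 1.5, x_2 = 5.5, y_2 = 4, z_2 = 6, h_2 = 2, x_3 = 5, y_3 = 1.5, r_3 = 0.5, h_3 = 2, x_4 = 6, y_4 = 5.5, z_4 = 3, h_4 = 1.5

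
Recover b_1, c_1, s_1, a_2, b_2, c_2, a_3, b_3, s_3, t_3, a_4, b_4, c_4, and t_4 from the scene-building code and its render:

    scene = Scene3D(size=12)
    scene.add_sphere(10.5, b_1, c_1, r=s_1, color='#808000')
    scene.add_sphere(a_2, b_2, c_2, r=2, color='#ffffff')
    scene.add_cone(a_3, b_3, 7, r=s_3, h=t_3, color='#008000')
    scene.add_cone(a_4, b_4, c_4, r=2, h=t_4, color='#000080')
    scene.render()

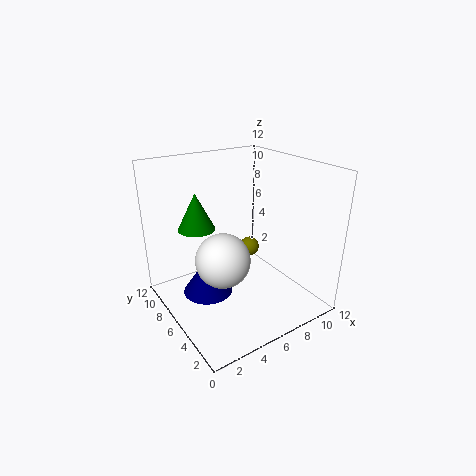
b_1 = 10.5
c_1 = 2
s_1 = 1
a_2 = 3
b_2 = 3.5
c_2 = 6
a_3 = 3
b_3 = 7.5
s_3 = 1.5
t_3 = 3
a_4 = 3
b_4 = 6
c_4 = 2
t_4 = 3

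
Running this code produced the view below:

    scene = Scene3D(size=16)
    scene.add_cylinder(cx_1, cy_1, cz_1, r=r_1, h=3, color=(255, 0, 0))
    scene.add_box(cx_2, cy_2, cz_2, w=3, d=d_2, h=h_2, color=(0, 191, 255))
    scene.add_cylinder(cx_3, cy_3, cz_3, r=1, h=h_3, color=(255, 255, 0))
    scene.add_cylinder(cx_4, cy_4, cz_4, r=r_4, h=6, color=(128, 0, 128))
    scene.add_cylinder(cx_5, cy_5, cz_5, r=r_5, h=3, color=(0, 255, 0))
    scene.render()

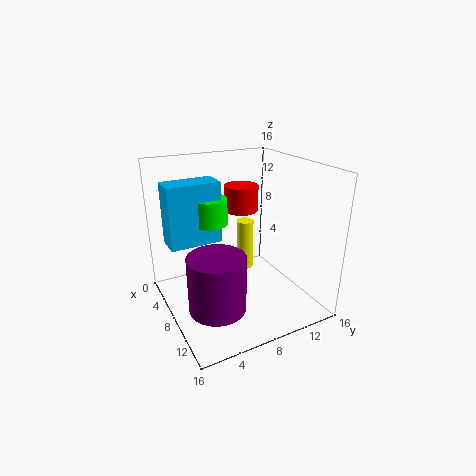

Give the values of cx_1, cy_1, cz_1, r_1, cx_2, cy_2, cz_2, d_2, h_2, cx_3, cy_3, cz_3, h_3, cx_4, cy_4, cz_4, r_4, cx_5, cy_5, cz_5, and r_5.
cx_1 = 5
cy_1 = 10
cz_1 = 10
r_1 = 2
cx_2 = 3
cy_2 = 1
cz_2 = 7
d_2 = 6
h_2 = 7
cx_3 = 6
cy_3 = 10
cz_3 = 3
h_3 = 6
cx_4 = 11
cy_4 = 4
cz_4 = 2
r_4 = 3
cx_5 = 5
cy_5 = 6
cz_5 = 9
r_5 = 2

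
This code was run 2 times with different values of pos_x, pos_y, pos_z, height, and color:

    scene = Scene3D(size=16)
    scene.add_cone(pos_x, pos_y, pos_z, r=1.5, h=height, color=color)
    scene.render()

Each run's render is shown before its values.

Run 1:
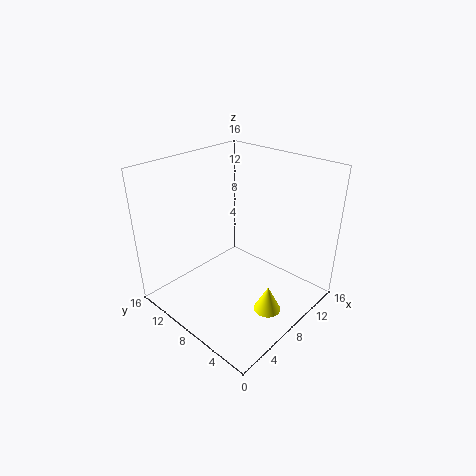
pos_x = 8
pos_y = 3.5
pos_z = 0.5
height = 3
color = 'yellow'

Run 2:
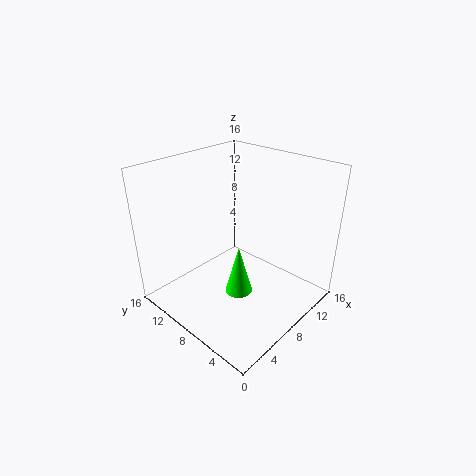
pos_x = 6.5
pos_y = 6.5
pos_z = 2.5
height = 5.5
color = 'lime'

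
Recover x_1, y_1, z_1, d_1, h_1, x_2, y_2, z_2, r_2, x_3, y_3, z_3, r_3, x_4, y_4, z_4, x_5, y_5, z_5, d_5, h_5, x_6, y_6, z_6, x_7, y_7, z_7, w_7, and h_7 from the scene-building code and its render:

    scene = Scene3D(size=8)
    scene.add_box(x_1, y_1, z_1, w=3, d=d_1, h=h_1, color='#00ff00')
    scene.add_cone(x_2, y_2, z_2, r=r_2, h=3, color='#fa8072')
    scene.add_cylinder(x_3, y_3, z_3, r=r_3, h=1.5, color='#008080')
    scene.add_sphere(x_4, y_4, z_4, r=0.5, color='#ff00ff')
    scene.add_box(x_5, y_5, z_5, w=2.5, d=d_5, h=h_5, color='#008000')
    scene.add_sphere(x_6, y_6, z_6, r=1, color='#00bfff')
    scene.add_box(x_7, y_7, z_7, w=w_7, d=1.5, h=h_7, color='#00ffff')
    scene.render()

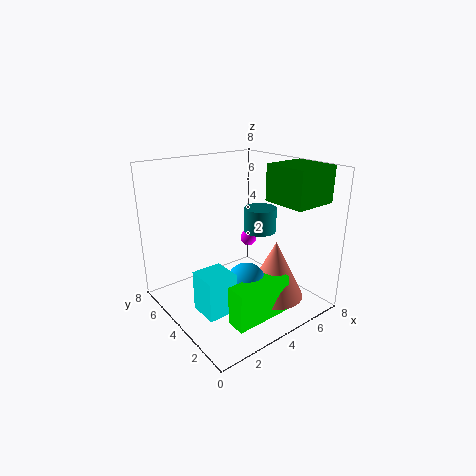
x_1 = 1.5
y_1 = 0.5
z_1 = 1
d_1 = 1
h_1 = 2
x_2 = 4.5
y_2 = 1.5
z_2 = 1.5
r_2 = 1.5
x_3 = 6.5
y_3 = 5
z_3 = 3.5
r_3 = 1
x_4 = 6
y_4 = 5.5
z_4 = 3
x_5 = 5.5
y_5 = 1
z_5 = 6
d_5 = 2.5
h_5 = 2
x_6 = 3
y_6 = 2
z_6 = 2.5
x_7 = 0.5
y_7 = 1.5
z_7 = 1.5
w_7 = 1.5
h_7 = 2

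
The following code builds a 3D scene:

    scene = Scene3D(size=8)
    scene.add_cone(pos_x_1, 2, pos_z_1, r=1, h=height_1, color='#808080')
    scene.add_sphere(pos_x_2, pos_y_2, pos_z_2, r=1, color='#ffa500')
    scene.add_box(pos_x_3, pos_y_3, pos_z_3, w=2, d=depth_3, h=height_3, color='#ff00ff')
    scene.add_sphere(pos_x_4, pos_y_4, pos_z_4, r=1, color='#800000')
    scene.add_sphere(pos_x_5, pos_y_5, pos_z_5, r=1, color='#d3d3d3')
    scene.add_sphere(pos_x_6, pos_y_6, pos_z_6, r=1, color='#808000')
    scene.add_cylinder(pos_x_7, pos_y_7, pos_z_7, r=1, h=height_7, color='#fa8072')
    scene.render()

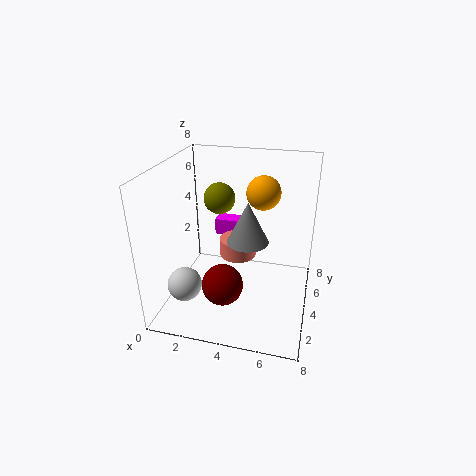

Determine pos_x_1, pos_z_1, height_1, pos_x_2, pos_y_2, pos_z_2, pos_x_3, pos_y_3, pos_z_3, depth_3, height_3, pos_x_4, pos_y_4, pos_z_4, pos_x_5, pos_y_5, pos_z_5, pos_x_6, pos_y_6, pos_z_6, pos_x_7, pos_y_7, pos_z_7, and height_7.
pos_x_1 = 5, pos_z_1 = 5, height_1 = 2, pos_x_2 = 5, pos_y_2 = 6, pos_z_2 = 6, pos_x_3 = 2, pos_y_3 = 6, pos_z_3 = 3, depth_3 = 1, height_3 = 1, pos_x_4 = 4, pos_y_4 = 1, pos_z_4 = 3, pos_x_5 = 1, pos_y_5 = 3, pos_z_5 = 1, pos_x_6 = 2, pos_y_6 = 7, pos_z_6 = 5, pos_x_7 = 4, pos_y_7 = 4, pos_z_7 = 3, height_7 = 1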